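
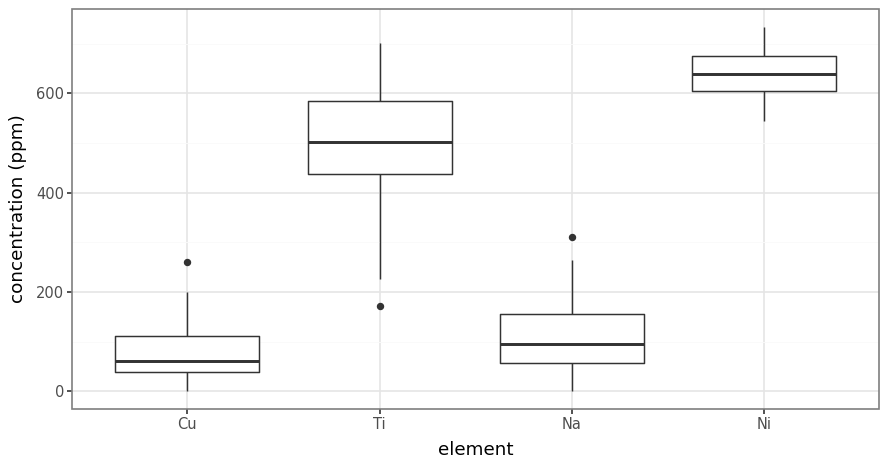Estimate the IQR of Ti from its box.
≈ 150

Q3 ≈ 600, Q1 ≈ 450; IQR ≈ 150.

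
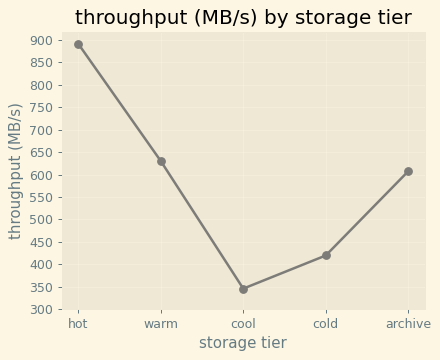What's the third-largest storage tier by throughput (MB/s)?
Top 4: hot ≈ 900, warm ≈ 650, archive ≈ 600, cold ≈ 400.

archive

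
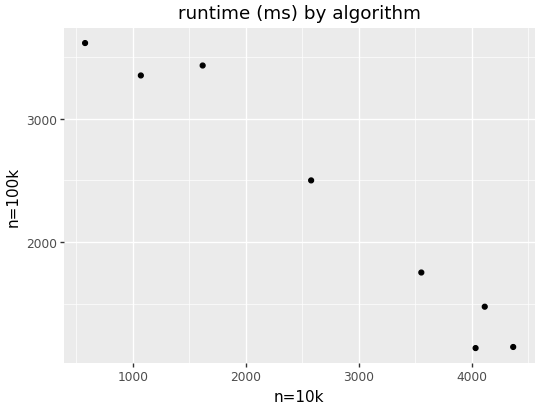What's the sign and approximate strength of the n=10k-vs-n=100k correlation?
negative, strong

Points are negatively correlated; strong (|r| ≈ 1.0).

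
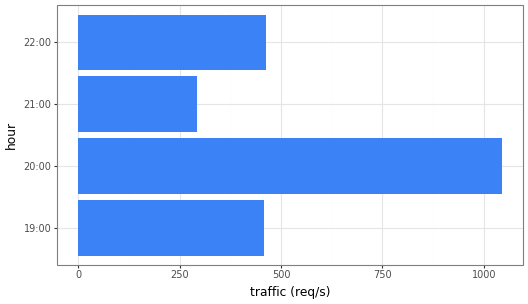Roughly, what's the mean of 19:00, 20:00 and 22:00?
(500 + 1000 + 500) / 3 ≈ 667.

≈ 667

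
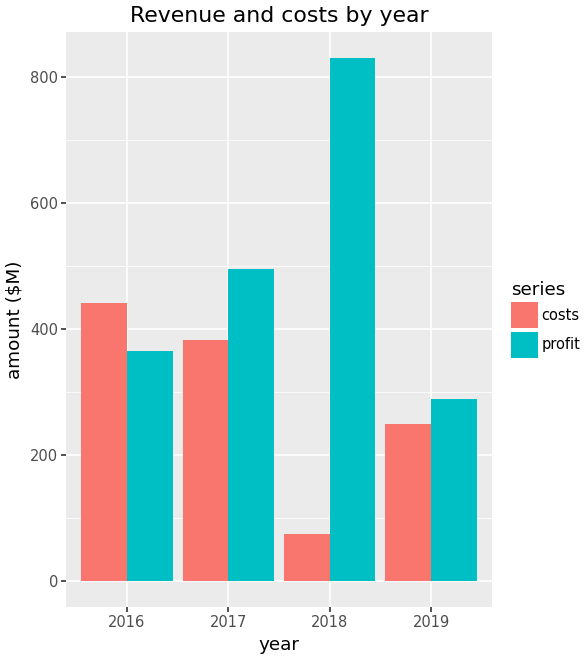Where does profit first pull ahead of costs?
2017

2016: profit ≈ 400 vs costs ≈ 400 (not yet); 2017: profit ≈ 500 vs costs ≈ 400 (first crossover).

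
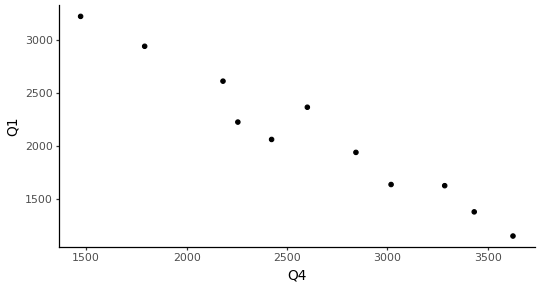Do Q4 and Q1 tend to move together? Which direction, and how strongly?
Points are negatively correlated; strong (|r| ≈ 1.0).

negative, strong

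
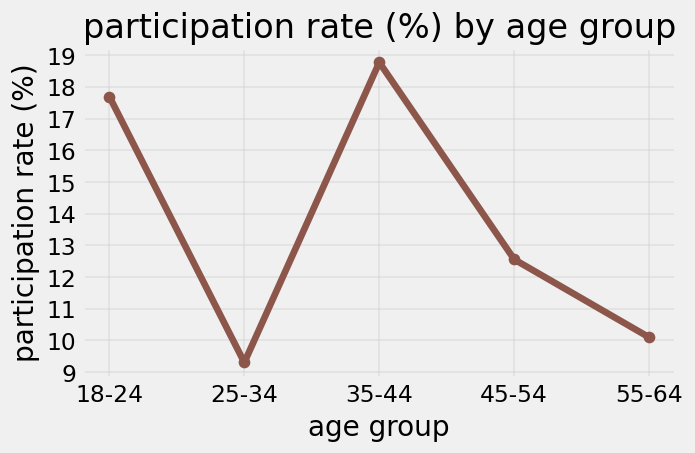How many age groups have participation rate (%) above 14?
Above 14: 18-24, 35-44.

2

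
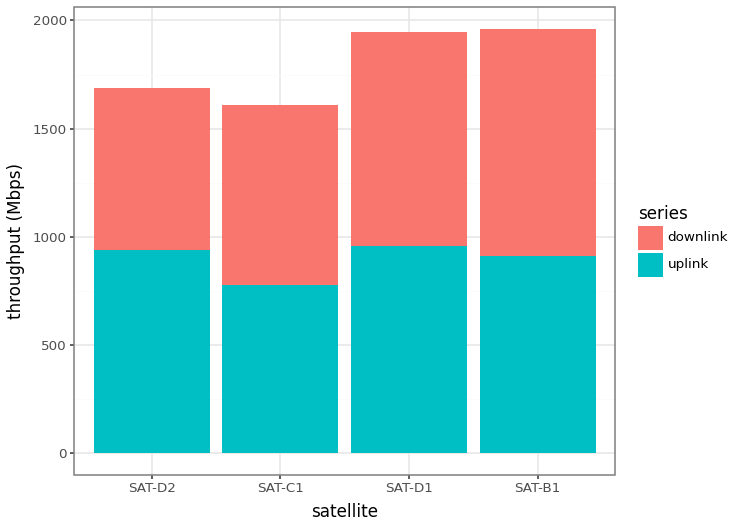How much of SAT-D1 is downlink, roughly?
downlink top ≈ 2000, bottom ≈ 1000; segment ≈ 1000.

≈ 1000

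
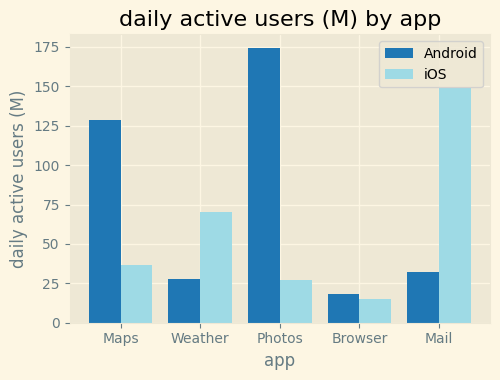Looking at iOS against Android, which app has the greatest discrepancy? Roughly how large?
Photos, ≈ 160 M

Photos: iOS ≈ 20, Android ≈ 180 → gap ≈ 160. Next-largest (Mail) is only ≈ 100.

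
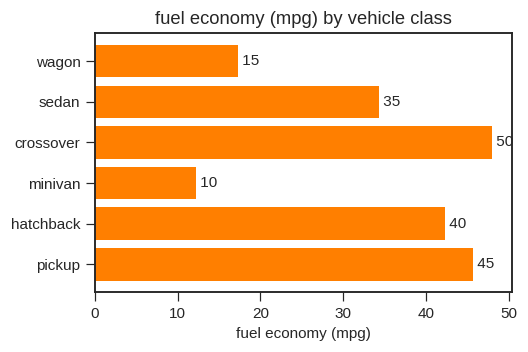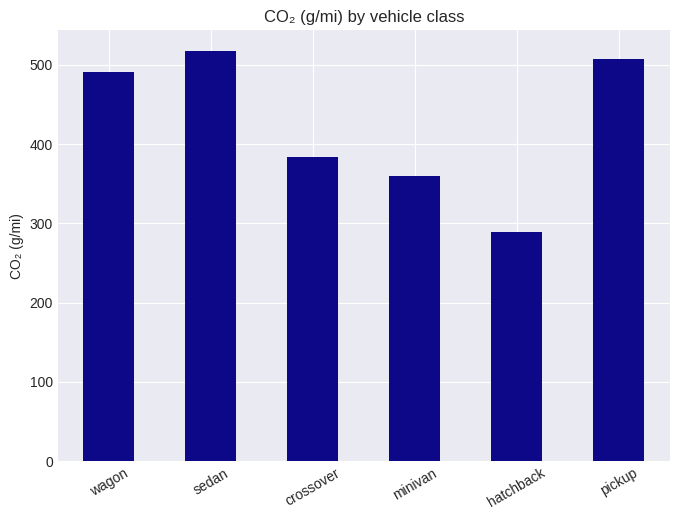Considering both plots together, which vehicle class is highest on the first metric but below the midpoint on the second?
crossover

Chart 2 median CO₂ (g/mi) ≈ 450; below-median vehicle classes: crossover, minivan, hatchback. Among those, crossover has the highest fuel economy (mpg) (≈ 50).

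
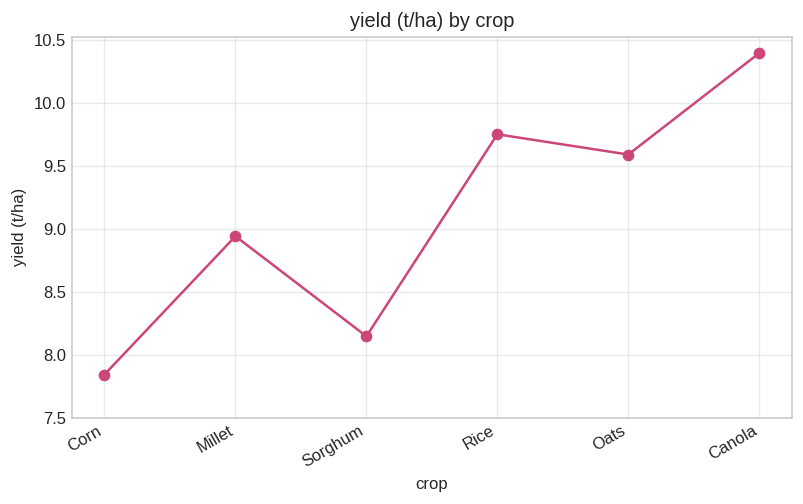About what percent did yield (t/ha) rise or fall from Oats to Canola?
≈ +10.5%

Oats ≈ 9.5, Canola ≈ 10.5; (10.5 − 9.5) / 9.5 ≈ +10.5%.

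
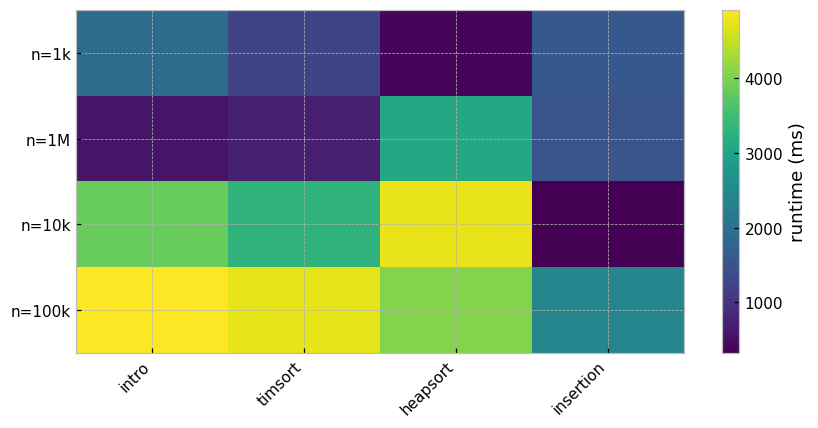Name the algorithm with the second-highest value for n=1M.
Top 3 for n=1M: heapsort ≈ 3000, insertion ≈ 1500, timsort ≈ 500.

insertion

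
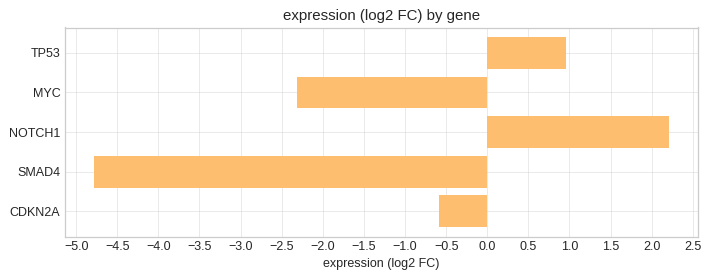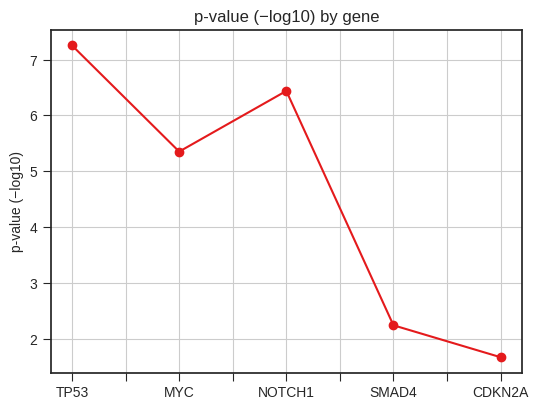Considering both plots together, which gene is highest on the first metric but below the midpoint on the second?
CDKN2A

Chart 2 median p-value (−log10) ≈ 5; below-median genes: SMAD4, CDKN2A. Among those, CDKN2A has the highest expression (log2 FC) (≈ -0.5).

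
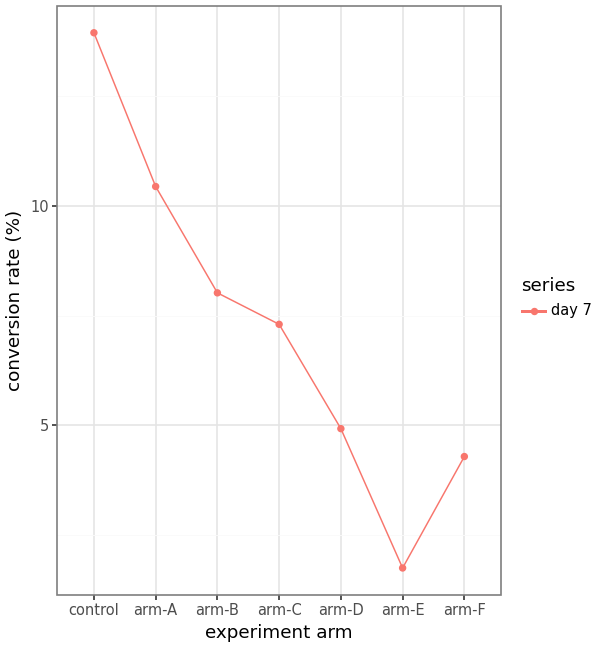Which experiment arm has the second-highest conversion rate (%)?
Top 3: control ≈ 14, arm-A ≈ 10, arm-B ≈ 8.

arm-A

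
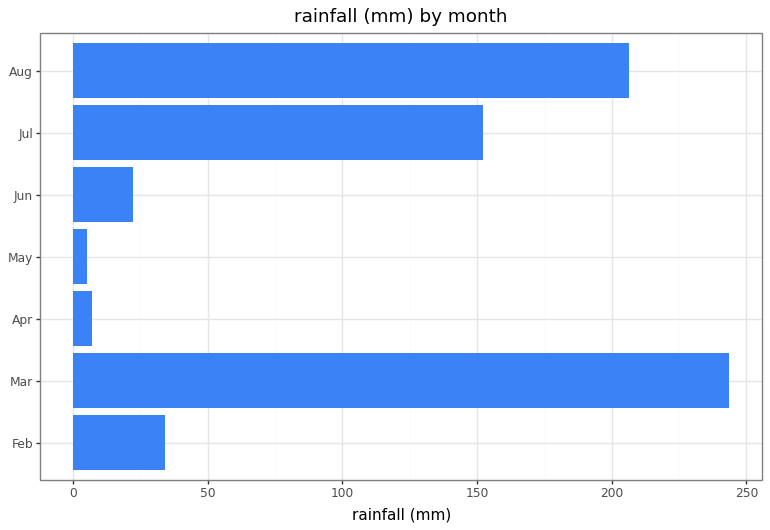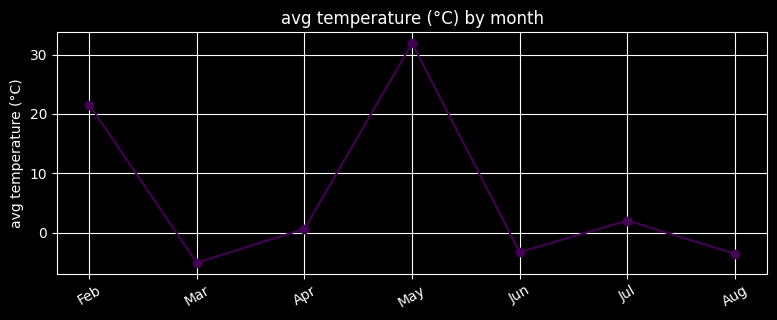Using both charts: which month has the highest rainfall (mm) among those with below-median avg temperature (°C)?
Chart 2 median avg temperature (°C) ≈ 0; below-median months: Mar, Jun, Aug. Among those, Mar has the highest rainfall (mm) (≈ 250).

Mar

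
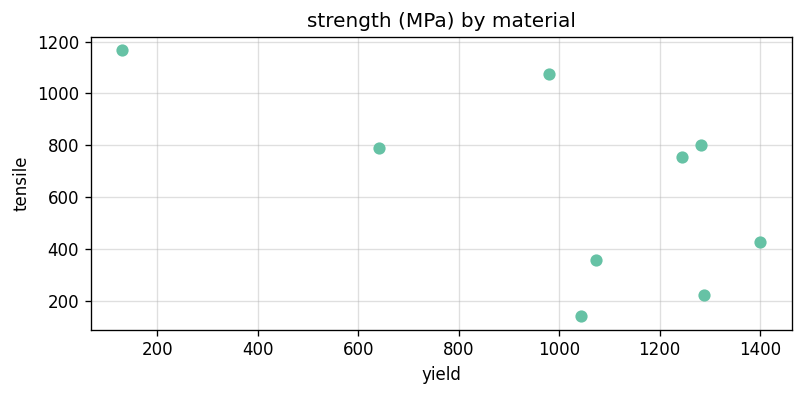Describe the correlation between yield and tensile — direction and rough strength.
Points are negatively correlated; moderate (|r| ≈ 0.6).

negative, moderate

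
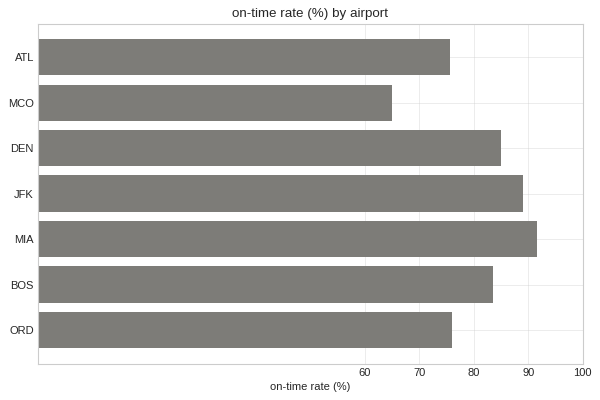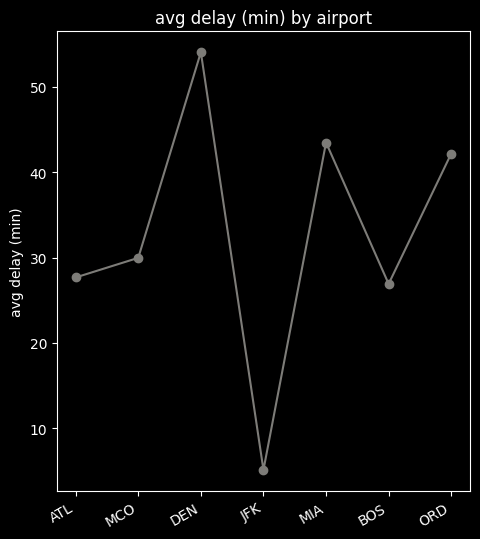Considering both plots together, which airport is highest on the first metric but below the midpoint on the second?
JFK

Chart 2 median avg delay (min) ≈ 30; below-median airports: ATL, JFK, BOS. Among those, JFK has the highest on-time rate (%) (≈ 90).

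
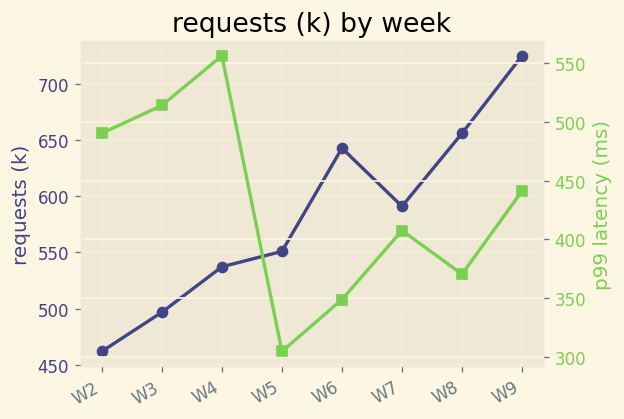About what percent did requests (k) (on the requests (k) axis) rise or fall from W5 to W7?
W5 ≈ 550, W7 ≈ 600; (600 − 550) / 550 ≈ +9.1%.

≈ +9.1%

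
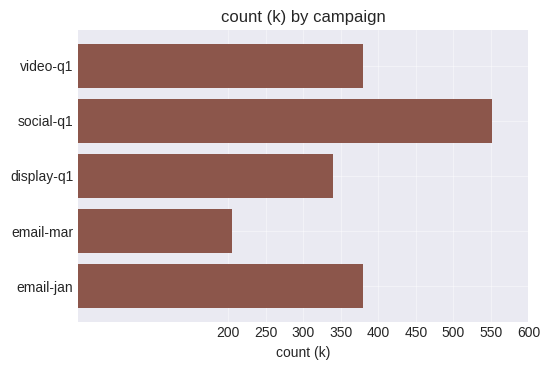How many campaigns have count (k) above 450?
Above 450: social-q1.

1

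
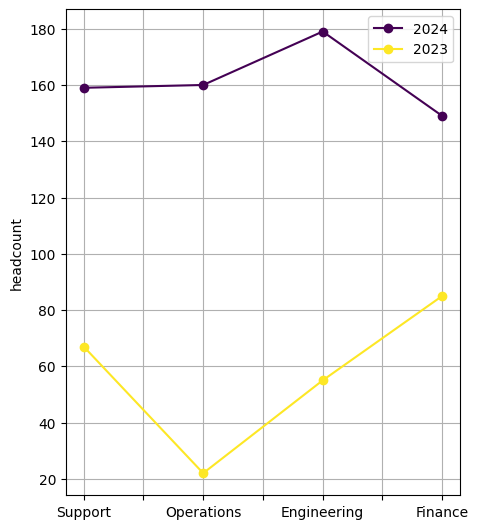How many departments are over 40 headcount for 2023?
3

Above 40: Support, Engineering, Finance.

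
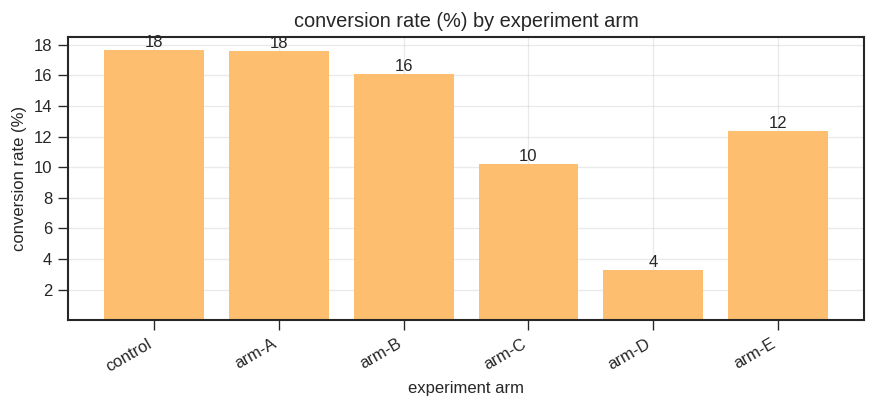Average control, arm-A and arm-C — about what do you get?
≈ 15

(18 + 18 + 10) / 3 ≈ 15.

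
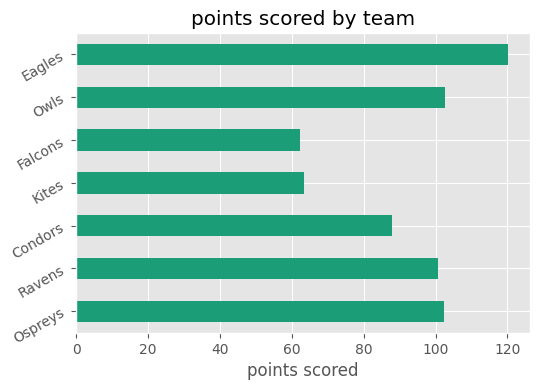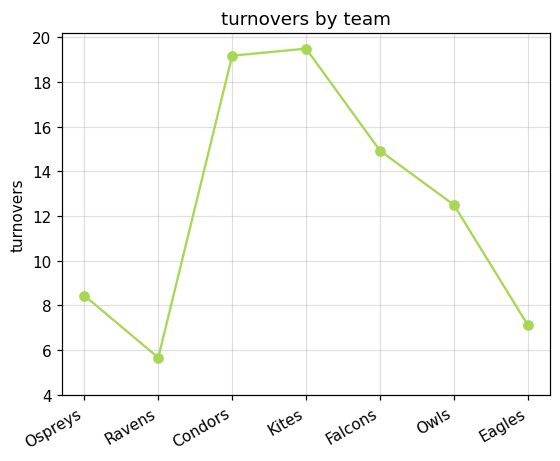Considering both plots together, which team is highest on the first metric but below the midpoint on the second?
Eagles

Chart 2 median turnovers ≈ 12; below-median teams: Ospreys, Ravens, Eagles. Among those, Eagles has the highest points scored (≈ 120).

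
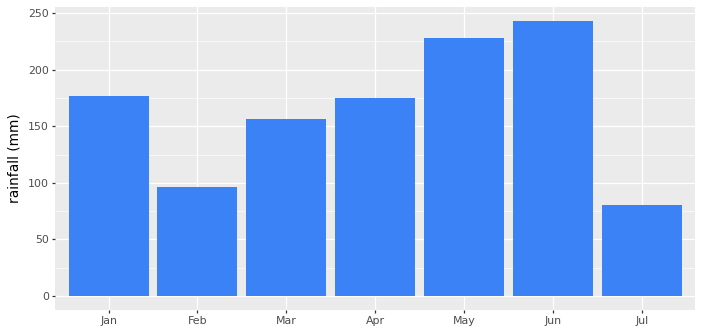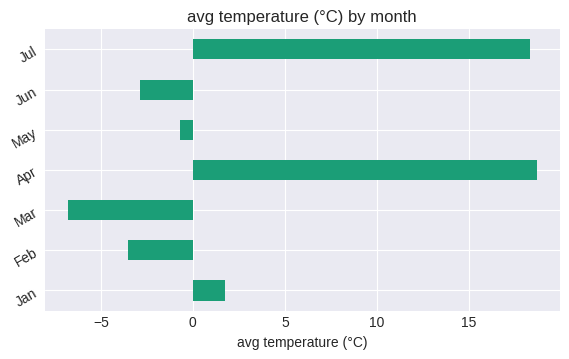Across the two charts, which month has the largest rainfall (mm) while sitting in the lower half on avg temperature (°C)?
Chart 2 median avg temperature (°C) ≈ 0; below-median months: Feb, Mar, Jun. Among those, Jun has the highest rainfall (mm) (≈ 250).

Jun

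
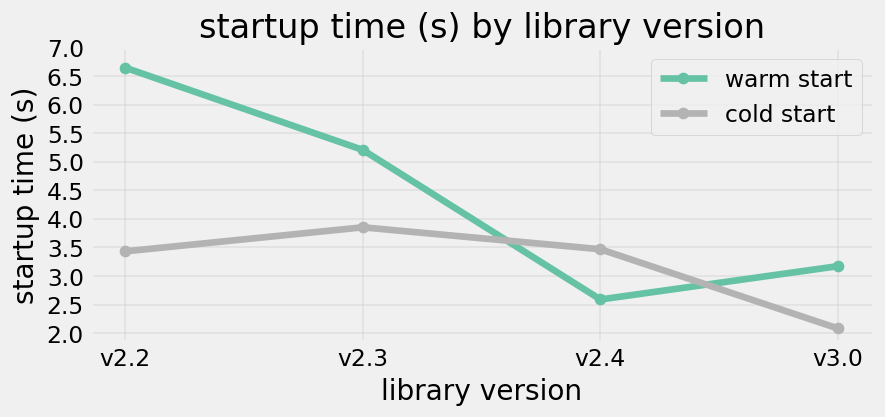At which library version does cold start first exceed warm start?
v2.4

v2.3: cold start ≈ 4.0 vs warm start ≈ 5.0 (not yet); v2.4: cold start ≈ 3.5 vs warm start ≈ 2.5 (first crossover).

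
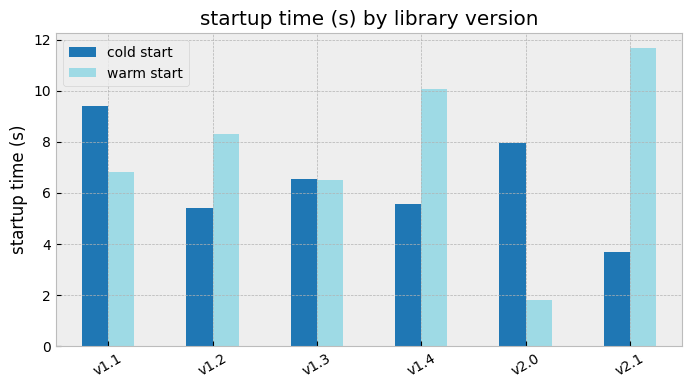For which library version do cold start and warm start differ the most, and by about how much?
v2.1: cold start ≈ 4, warm start ≈ 12 → gap ≈ 8. Next-largest (v2.0) is only ≈ 6.

v2.1, ≈ 8 s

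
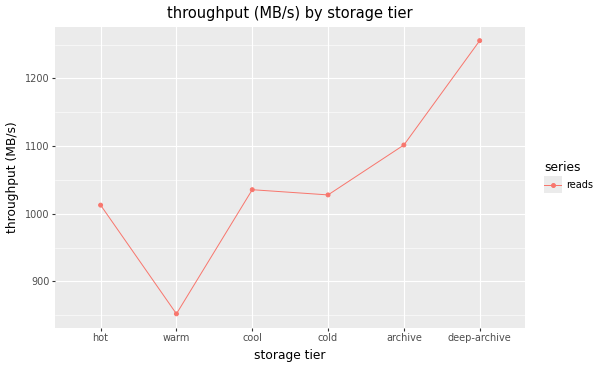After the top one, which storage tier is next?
archive

Top 3: deep-archive ≈ 1250, archive ≈ 1100, cool ≈ 1050.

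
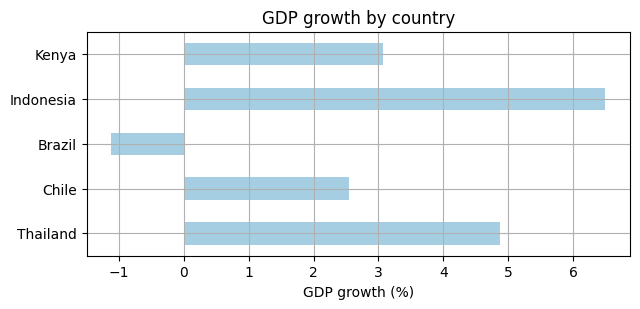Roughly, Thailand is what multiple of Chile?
≈ 1.67×

Thailand ≈ 5, Chile ≈ 3; 5/3 ≈ 1.67.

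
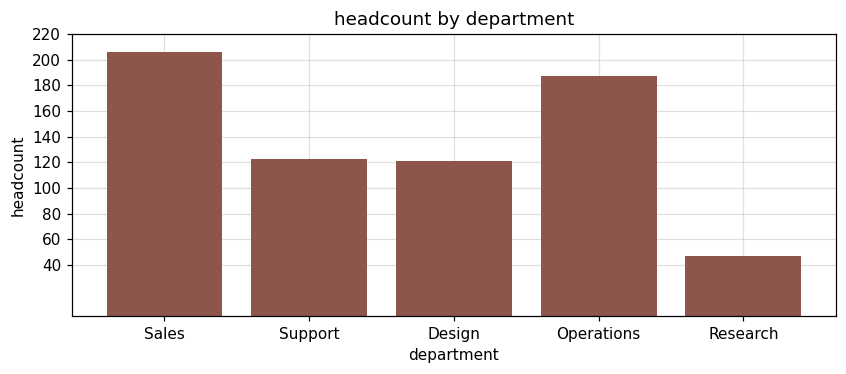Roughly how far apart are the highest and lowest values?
≈ 160

Max Sales ≈ 200, min Research ≈ 40; range ≈ 160.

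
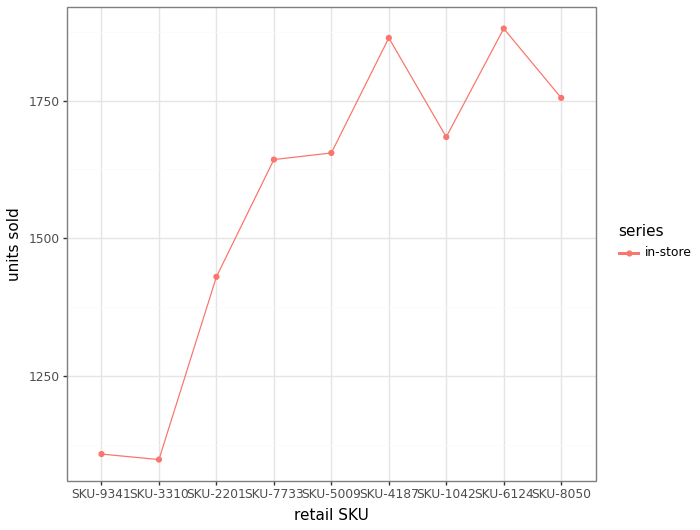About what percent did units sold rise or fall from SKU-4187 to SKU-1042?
SKU-4187 ≈ 1900, SKU-1042 ≈ 1700; (1700 − 1900) / 1900 ≈ -10.5%.

≈ -10.5%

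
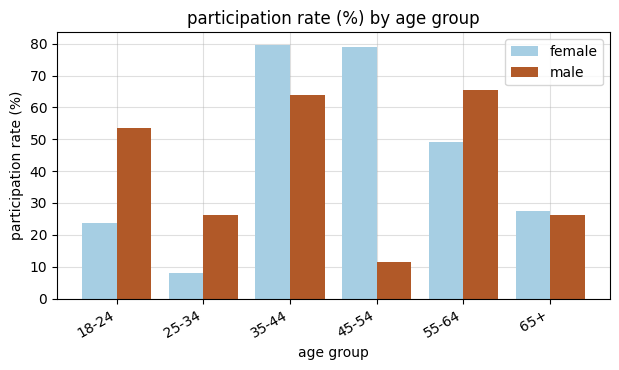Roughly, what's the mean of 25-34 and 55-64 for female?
(10 + 50) / 2 ≈ 30.

≈ 30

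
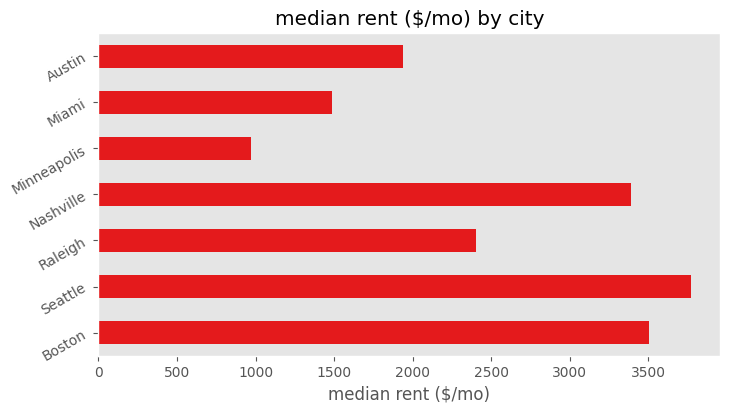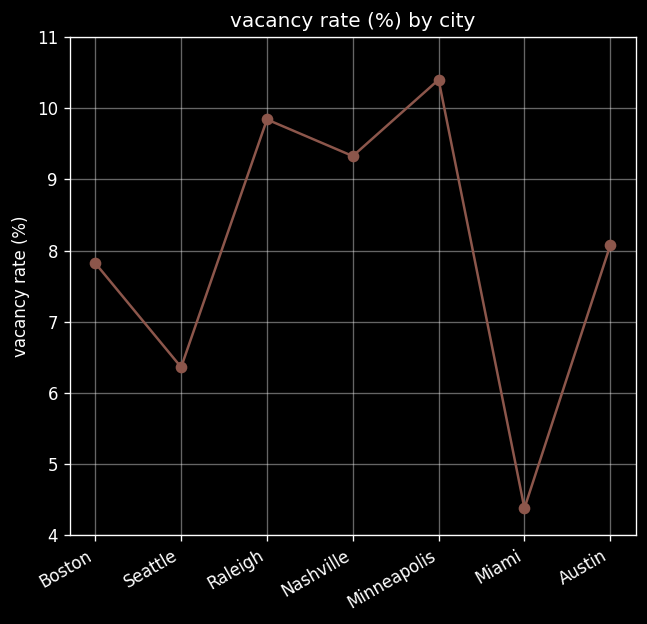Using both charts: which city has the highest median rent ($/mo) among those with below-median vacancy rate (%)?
Seattle

Chart 2 median vacancy rate (%) ≈ 8; below-median cities: Boston, Seattle, Miami. Among those, Seattle has the highest median rent ($/mo) (≈ 4000).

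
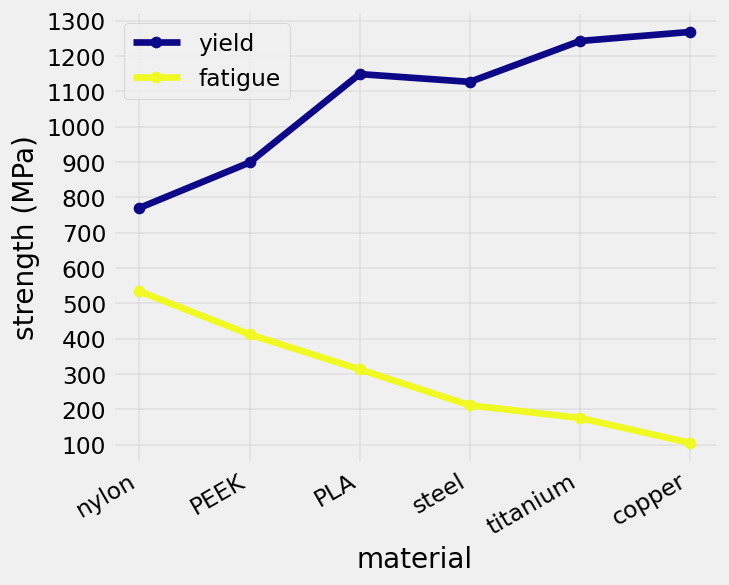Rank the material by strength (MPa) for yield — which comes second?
Top 3 for yield: copper ≈ 1300, titanium ≈ 1200, PLA ≈ 1100.

titanium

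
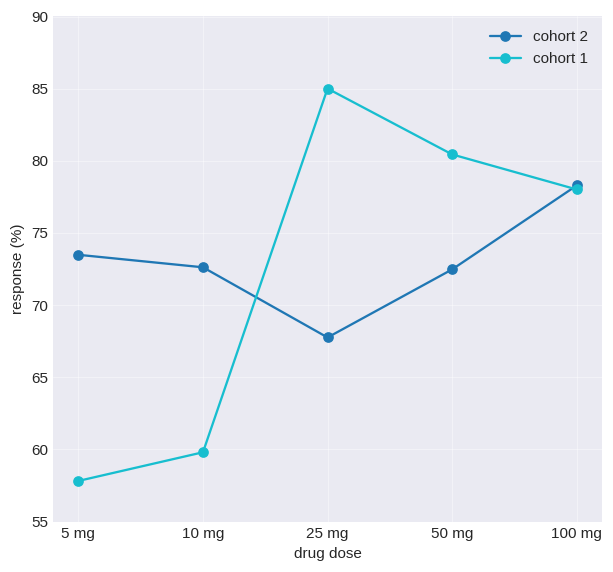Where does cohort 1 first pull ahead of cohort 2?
25 mg

10 mg: cohort 1 ≈ 60 vs cohort 2 ≈ 75 (not yet); 25 mg: cohort 1 ≈ 85 vs cohort 2 ≈ 70 (first crossover).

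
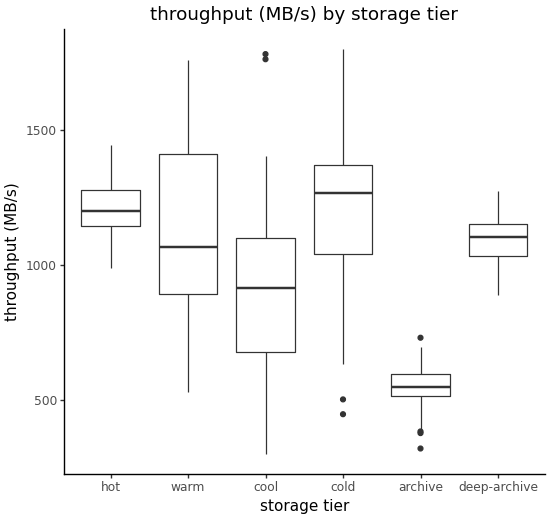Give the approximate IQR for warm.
Q3 ≈ 1400, Q1 ≈ 900; IQR ≈ 500.

≈ 500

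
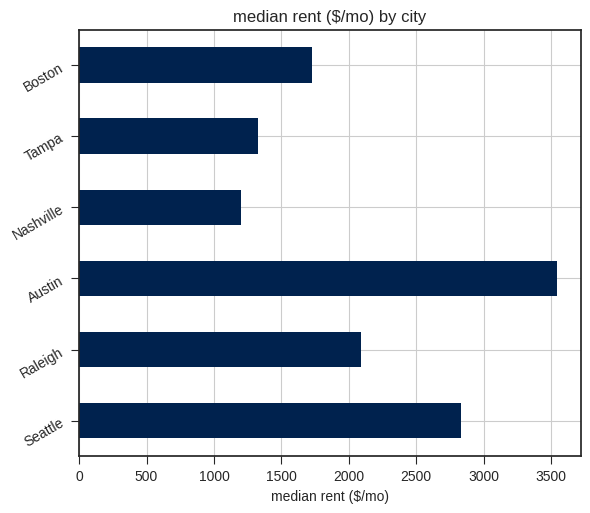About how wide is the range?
≈ 2500

Max Austin ≈ 3500, min Nashville ≈ 1000; range ≈ 2500.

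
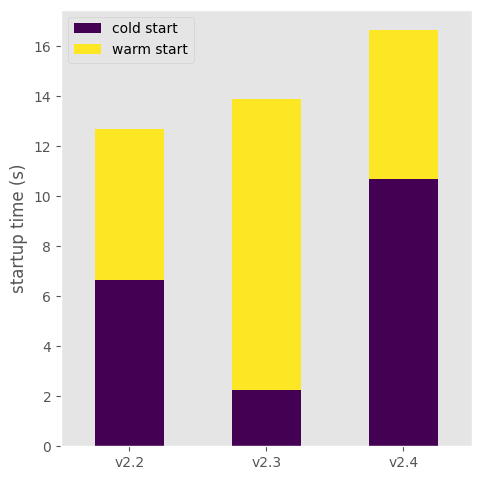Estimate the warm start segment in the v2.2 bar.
warm start top ≈ 12, bottom ≈ 6; segment ≈ 6.

≈ 6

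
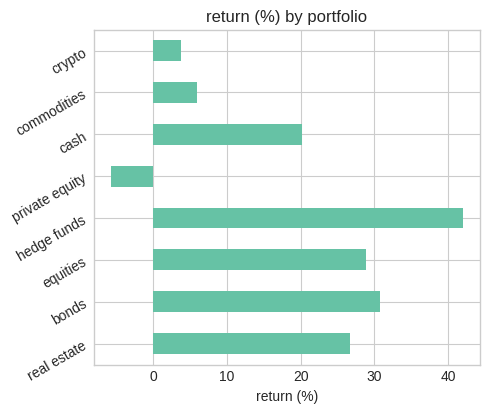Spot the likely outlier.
private equity ≈ -5; the rest sit between ≈ 5 and ≈ 40.

private equity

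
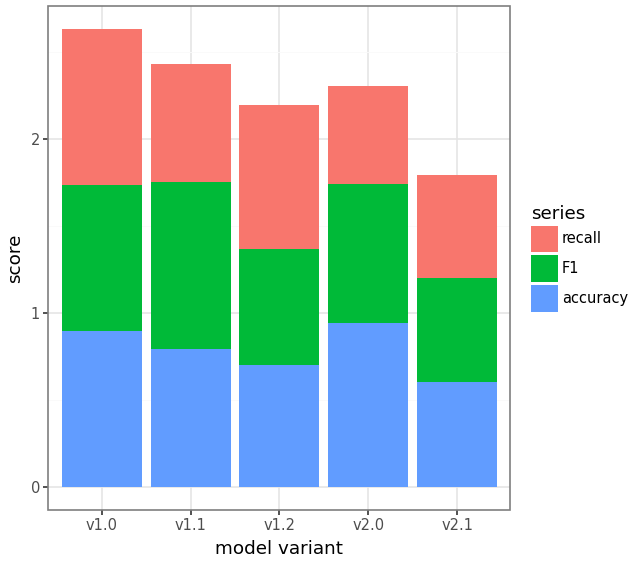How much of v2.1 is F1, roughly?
≈ 0.5

F1 top ≈ 1.0, bottom ≈ 0.5; segment ≈ 0.5.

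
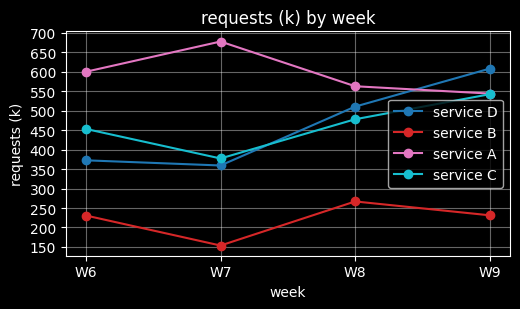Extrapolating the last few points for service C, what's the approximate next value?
Last three: 400, 500, 550 → slope ≈ 75/step → next ≈ 625.

≈ 625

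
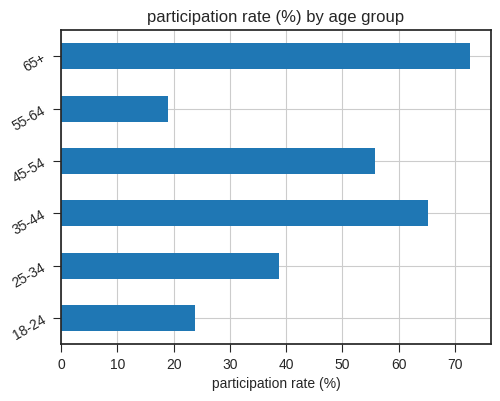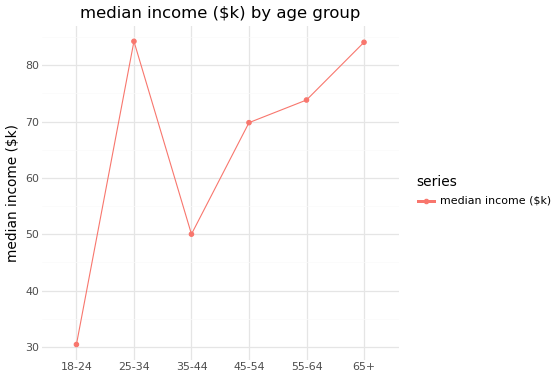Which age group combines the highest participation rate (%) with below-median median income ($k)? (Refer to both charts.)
35-44

Chart 2 median median income ($k) ≈ 70; below-median age groups: 18-24, 35-44, 45-54. Among those, 35-44 has the highest participation rate (%) (≈ 70).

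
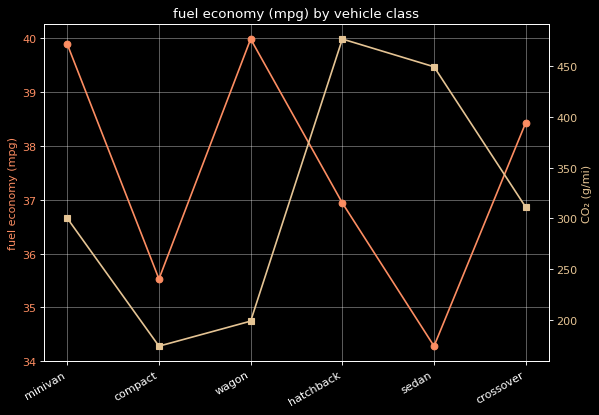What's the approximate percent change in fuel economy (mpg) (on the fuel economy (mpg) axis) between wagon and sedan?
wagon ≈ 40.0, sedan ≈ 34.5; (34.5 − 40.0) / 40.0 ≈ -13.8%.

≈ -13.8%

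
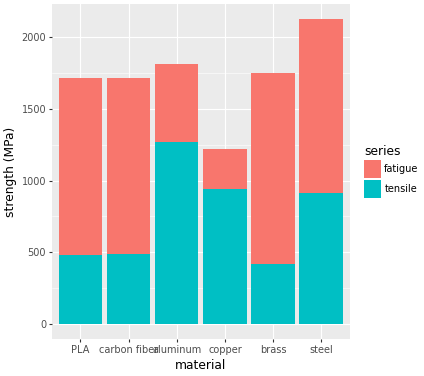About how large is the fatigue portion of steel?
≈ 1200

fatigue top ≈ 2200, bottom ≈ 1000; segment ≈ 1200.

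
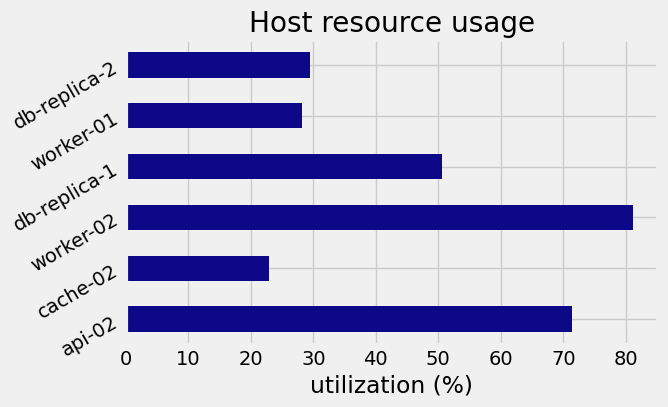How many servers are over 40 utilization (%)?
3

Above 40: api-02, worker-02, db-replica-1.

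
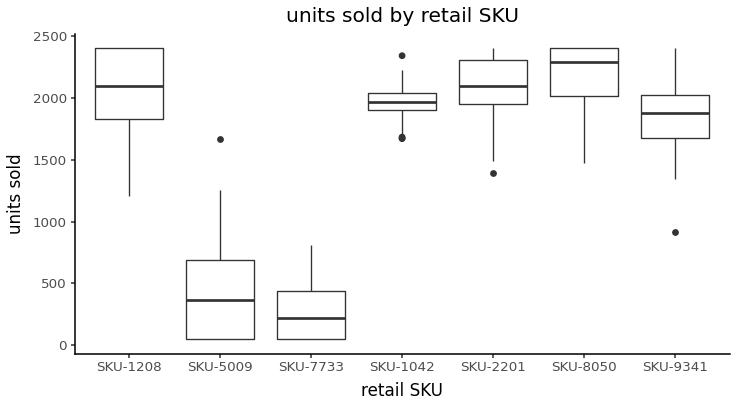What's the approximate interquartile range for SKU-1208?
≈ 600

Q3 ≈ 2400, Q1 ≈ 1800; IQR ≈ 600.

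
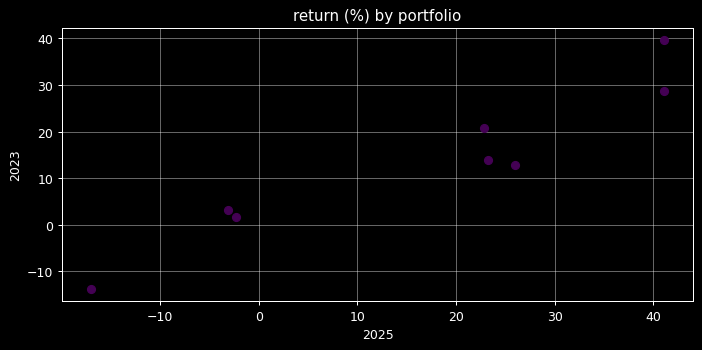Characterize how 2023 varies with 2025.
positive, strong

Points are positively correlated; strong (|r| ≈ 1.0).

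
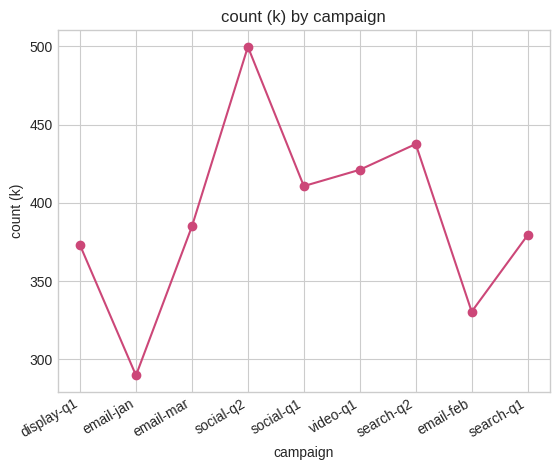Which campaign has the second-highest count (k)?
search-q2

Top 3: social-q2 ≈ 500, search-q2 ≈ 440, video-q1 ≈ 420.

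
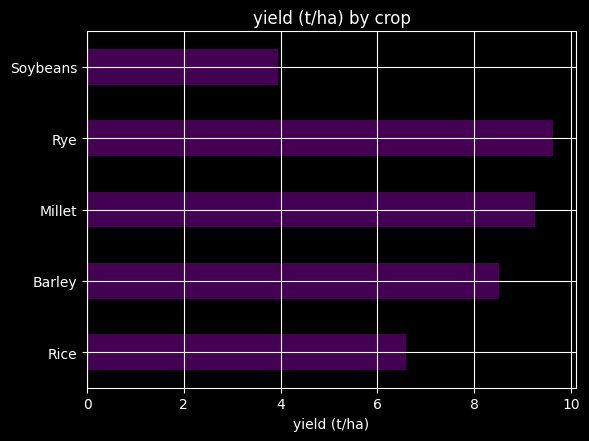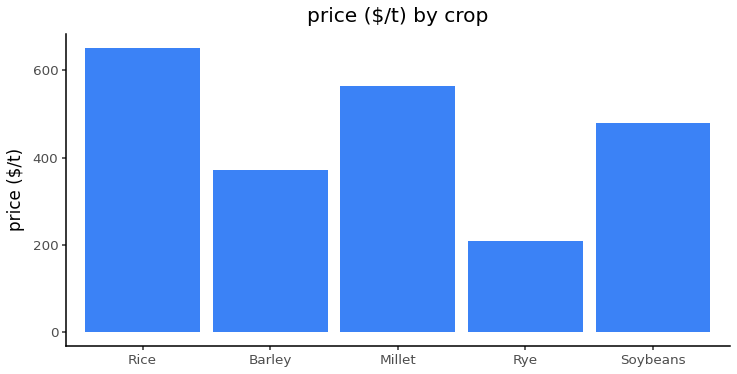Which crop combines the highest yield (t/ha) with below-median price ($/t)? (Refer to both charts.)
Rye

Chart 2 median price ($/t) ≈ 500; below-median crops: Barley, Rye. Among those, Rye has the highest yield (t/ha) (≈ 10).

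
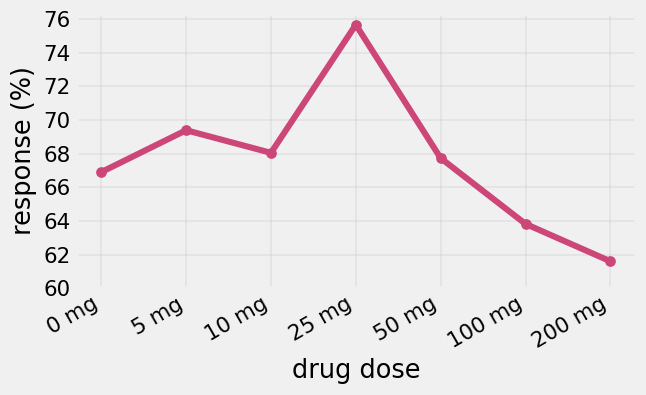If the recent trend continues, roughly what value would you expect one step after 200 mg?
Last three: 68, 64, 62 → slope ≈ -3/step → next ≈ 59.

≈ 59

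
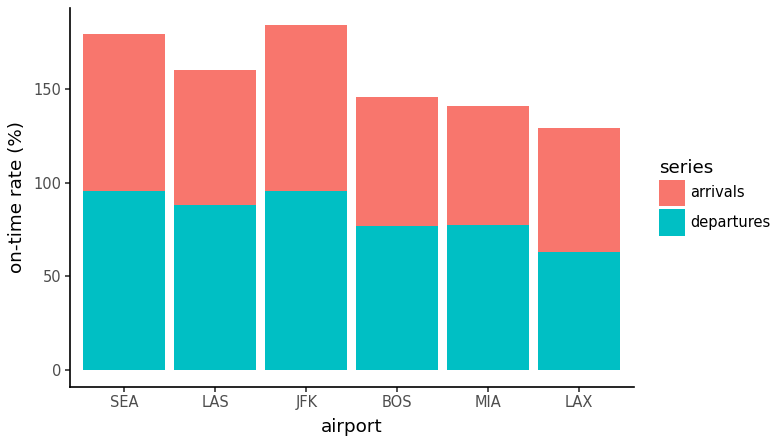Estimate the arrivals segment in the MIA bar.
arrivals top ≈ 140, bottom ≈ 80; segment ≈ 60.

≈ 60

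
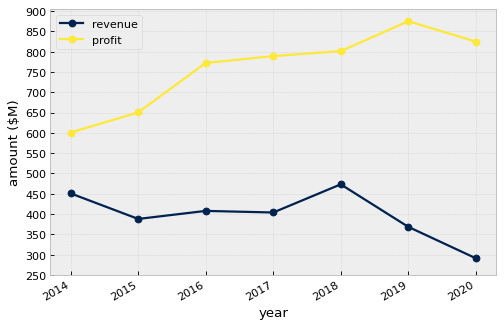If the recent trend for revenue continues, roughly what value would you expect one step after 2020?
Last three: 450, 350, 300 → slope ≈ -75/step → next ≈ 225.

≈ 225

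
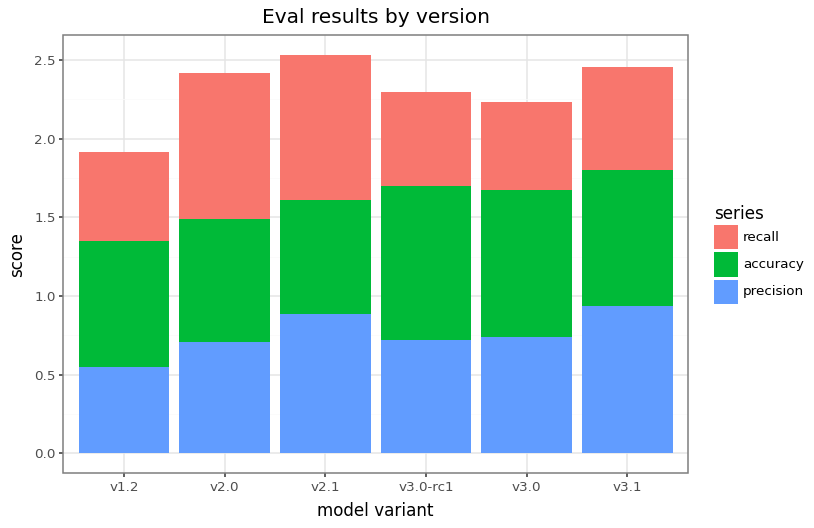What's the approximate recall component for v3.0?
recall top ≈ 2.0, bottom ≈ 1.5; segment ≈ 0.5.

≈ 0.5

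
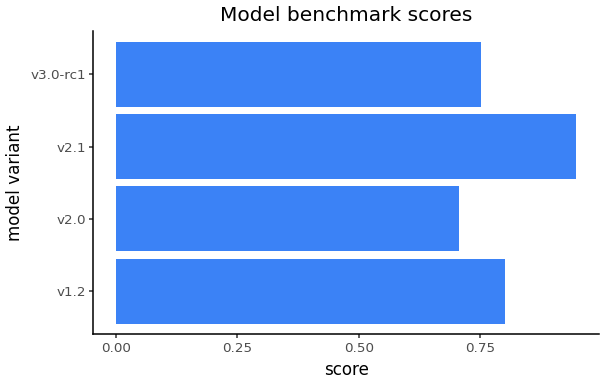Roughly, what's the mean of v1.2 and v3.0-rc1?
(0.8 + 0.8) / 2 ≈ 0.8.

≈ 0.8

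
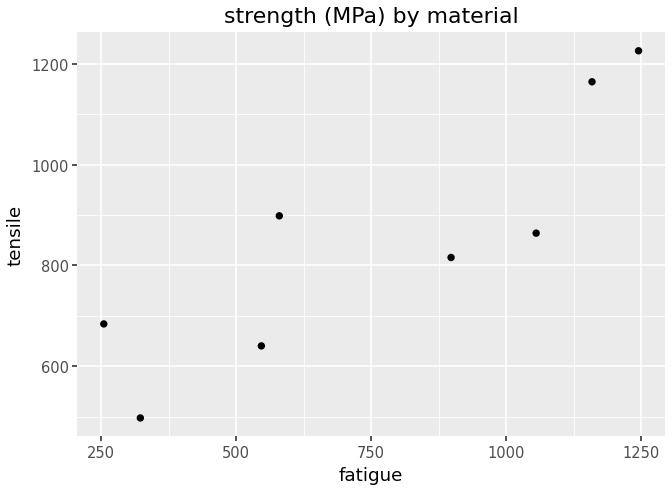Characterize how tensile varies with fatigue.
positive, strong

Points are positively correlated; strong (|r| ≈ 0.9).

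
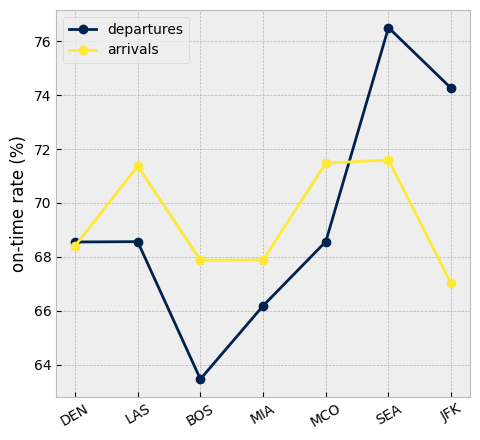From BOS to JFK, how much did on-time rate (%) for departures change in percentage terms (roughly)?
≈ +15.6%

BOS ≈ 64, JFK ≈ 74; (74 − 64) / 64 ≈ +15.6%.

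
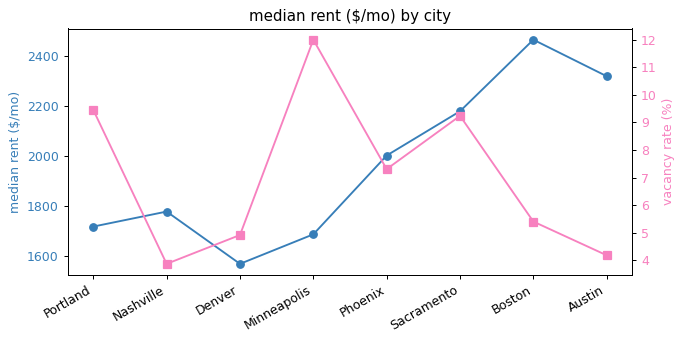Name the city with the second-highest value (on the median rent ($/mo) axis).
Austin

Top 3 (on the median rent ($/mo) axis): Boston ≈ 2500, Austin ≈ 2300, Sacramento ≈ 2200.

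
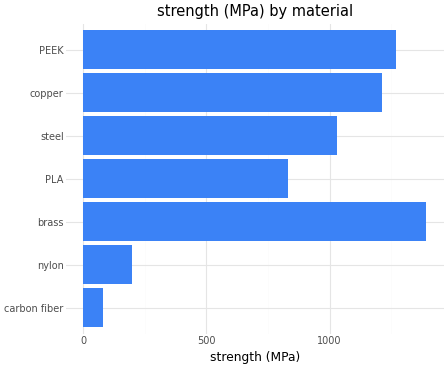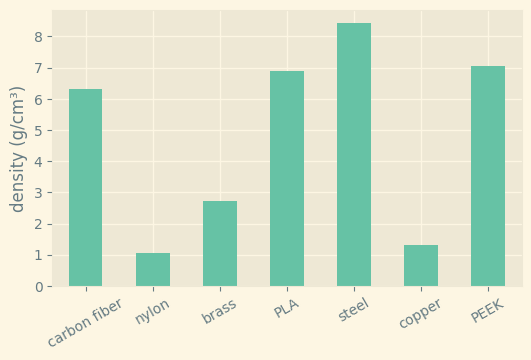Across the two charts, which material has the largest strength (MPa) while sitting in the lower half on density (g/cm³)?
Chart 2 median density (g/cm³) ≈ 6; below-median materials: nylon, brass, copper. Among those, brass has the highest strength (MPa) (≈ 1400).

brass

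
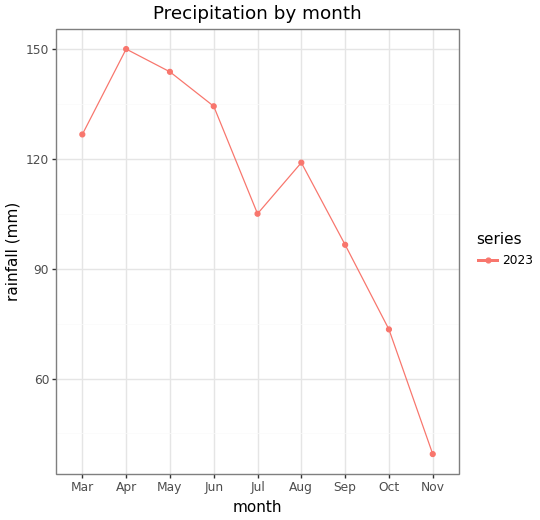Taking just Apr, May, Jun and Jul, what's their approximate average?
≈ 132

(150 + 140 + 130 + 110) / 4 ≈ 132.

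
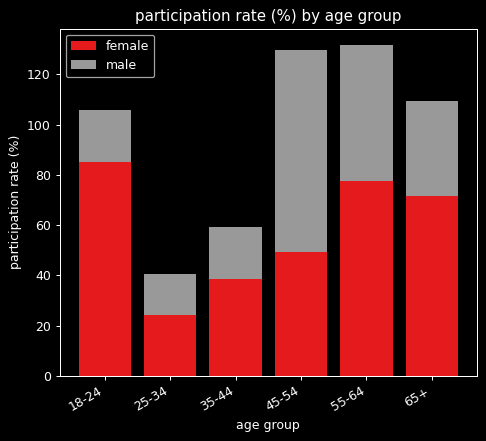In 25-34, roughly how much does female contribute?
≈ 20

female top ≈ 20, bottom ≈ 0; segment ≈ 20.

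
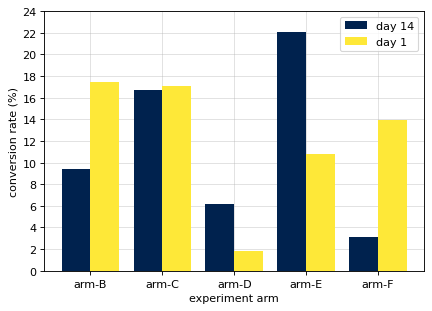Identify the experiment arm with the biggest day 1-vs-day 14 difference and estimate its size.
arm-E: day 1 ≈ 10, day 14 ≈ 22 → gap ≈ 12. Next-largest (arm-F) is only ≈ 10.

arm-E, ≈ 12 %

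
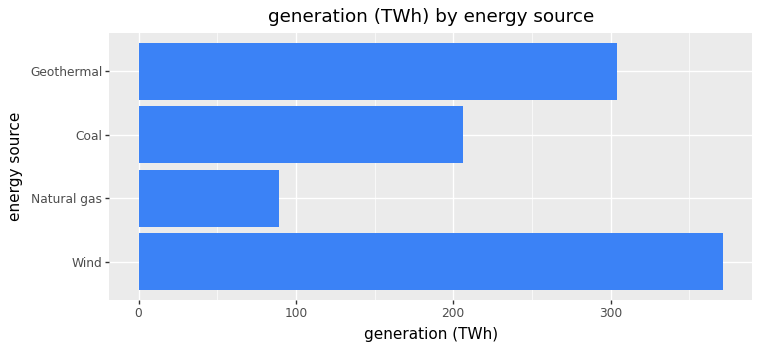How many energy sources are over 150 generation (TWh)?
Above 150: Wind, Coal, Geothermal.

3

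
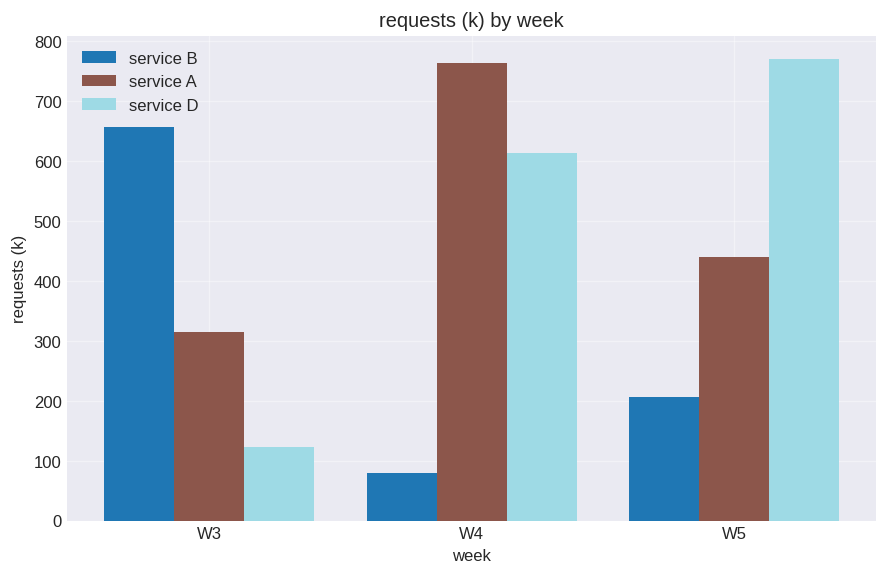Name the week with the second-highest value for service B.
W5

Top 3 for service B: W3 ≈ 700, W5 ≈ 200, W4 ≈ 100.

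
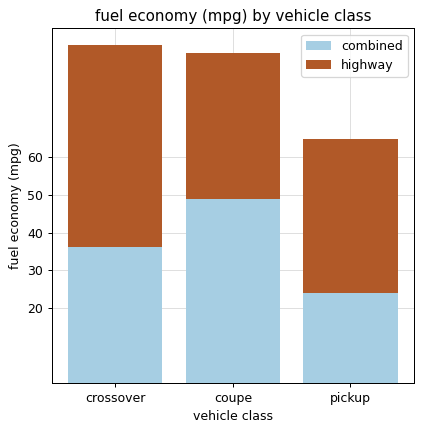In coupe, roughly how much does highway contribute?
≈ 40

highway top ≈ 90, bottom ≈ 50; segment ≈ 40.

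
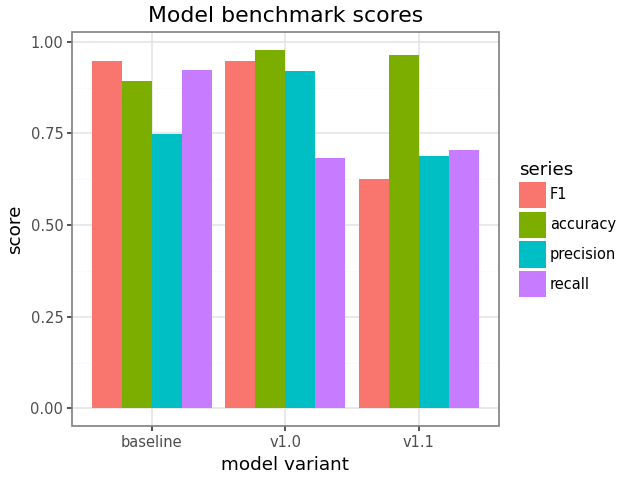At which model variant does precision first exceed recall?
v1.0

baseline: precision ≈ 0.7 vs recall ≈ 0.9 (not yet); v1.0: precision ≈ 0.9 vs recall ≈ 0.7 (first crossover).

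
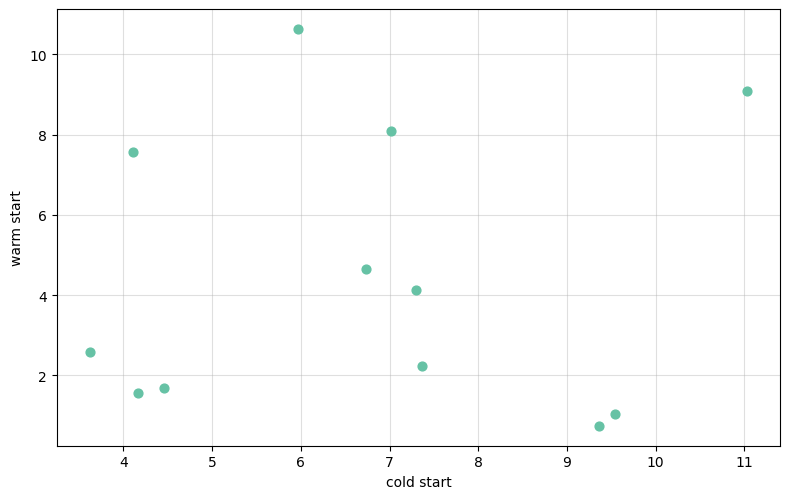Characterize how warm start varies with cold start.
Points are roughly uncorrelated; weak (|r| ≈ 0.1).

no clear correlation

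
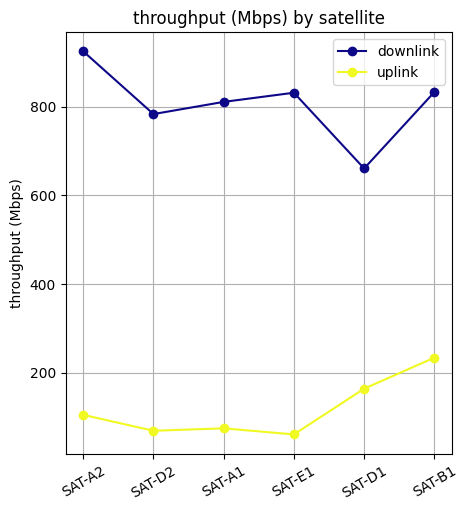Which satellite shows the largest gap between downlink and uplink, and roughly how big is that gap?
SAT-A2, ≈ 800 Mbps

SAT-A2: downlink ≈ 900, uplink ≈ 100 → gap ≈ 800. Next-largest (SAT-E1) is only ≈ 700.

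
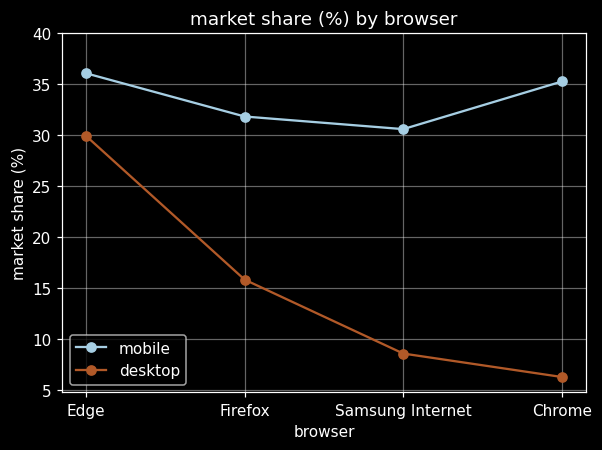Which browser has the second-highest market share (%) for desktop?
Firefox

Top 3 for desktop: Edge ≈ 30, Firefox ≈ 15, Samsung Internet ≈ 10.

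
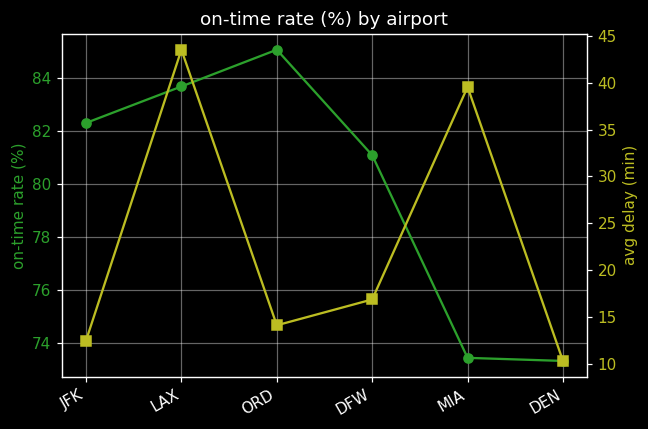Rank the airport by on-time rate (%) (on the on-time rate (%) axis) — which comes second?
LAX

Top 3 (on the on-time rate (%) axis): ORD ≈ 85, LAX ≈ 84, JFK ≈ 82.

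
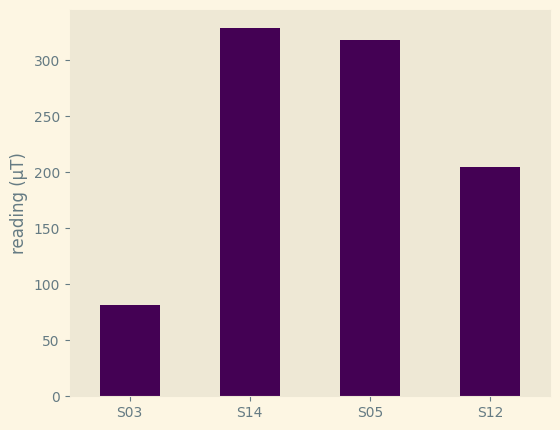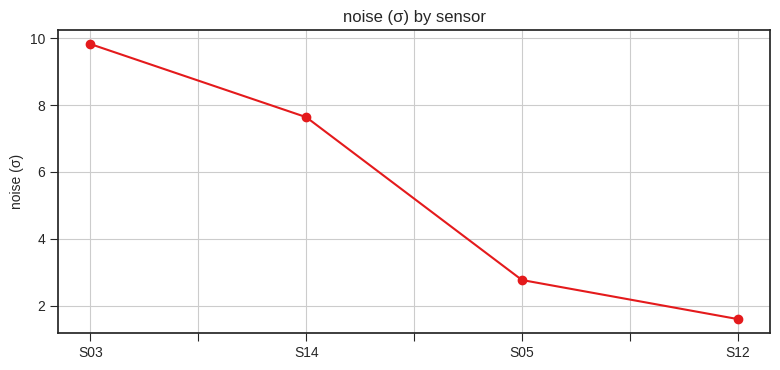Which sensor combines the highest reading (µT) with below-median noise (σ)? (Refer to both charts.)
Chart 2 median noise (σ) ≈ 5; below-median sensors: S05, S12. Among those, S05 has the highest reading (µT) (≈ 300).

S05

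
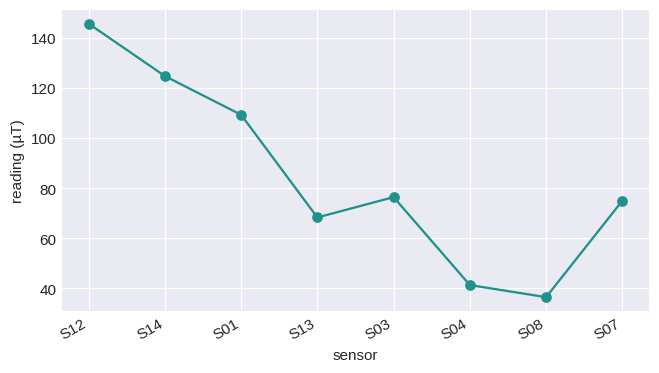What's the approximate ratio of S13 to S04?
S13 ≈ 70, S04 ≈ 40; 70/40 ≈ 1.75.

≈ 1.75×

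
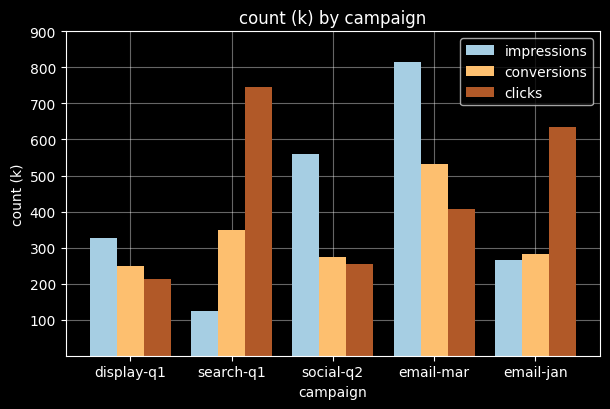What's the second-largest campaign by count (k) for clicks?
email-jan

Top 3 for clicks: search-q1 ≈ 700, email-jan ≈ 600, email-mar ≈ 400.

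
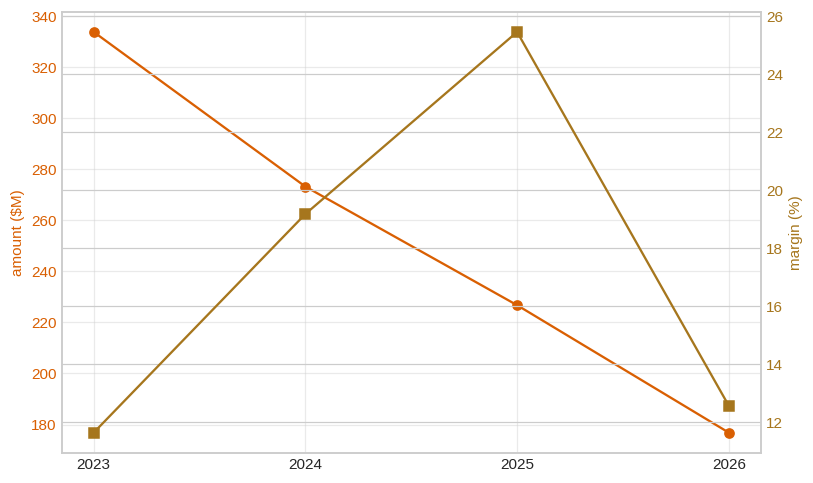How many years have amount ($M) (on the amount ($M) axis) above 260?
Above 260: 2023, 2024.

2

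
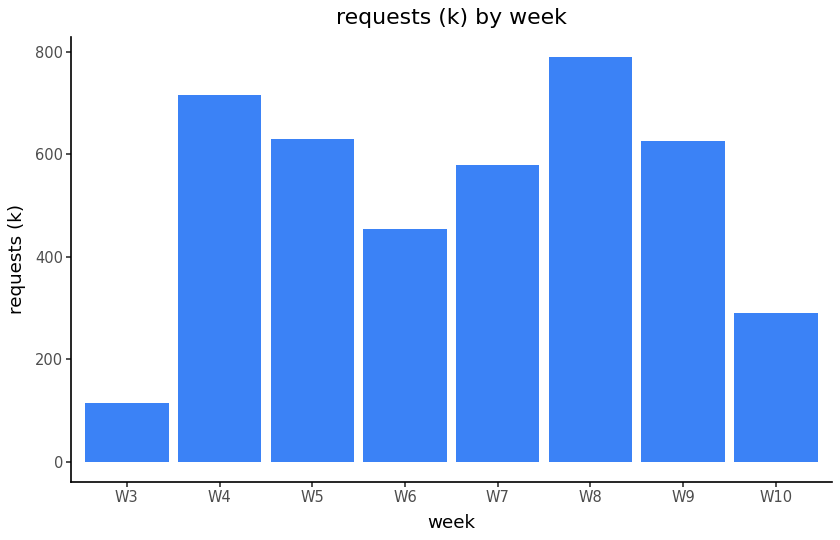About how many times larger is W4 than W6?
W4 ≈ 700, W6 ≈ 500; 700/500 ≈ 1.4.

≈ 1.4×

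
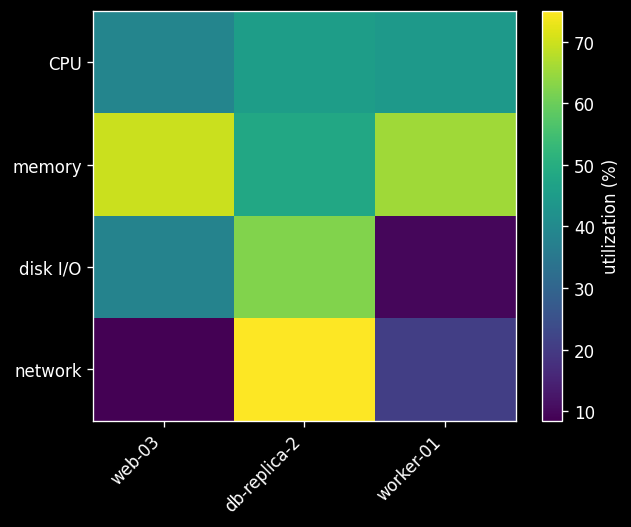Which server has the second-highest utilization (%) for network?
worker-01

Top 3 for network: db-replica-2 ≈ 80, worker-01 ≈ 20, web-03 ≈ 10.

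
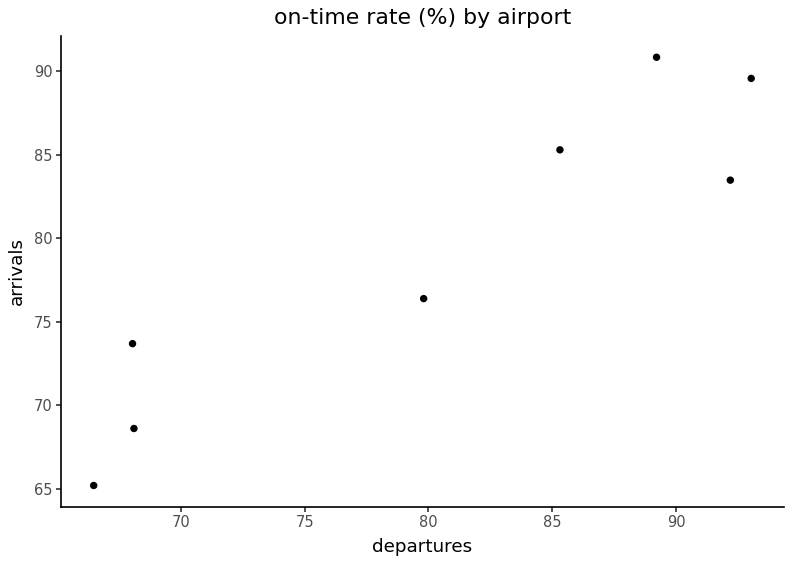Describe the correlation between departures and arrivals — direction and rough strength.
Points are positively correlated; strong (|r| ≈ 0.9).

positive, strong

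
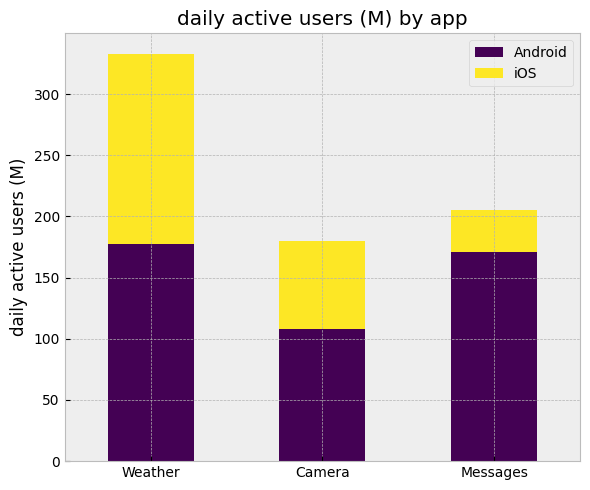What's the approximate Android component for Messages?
≈ 150

Android top ≈ 150, bottom ≈ 0; segment ≈ 150.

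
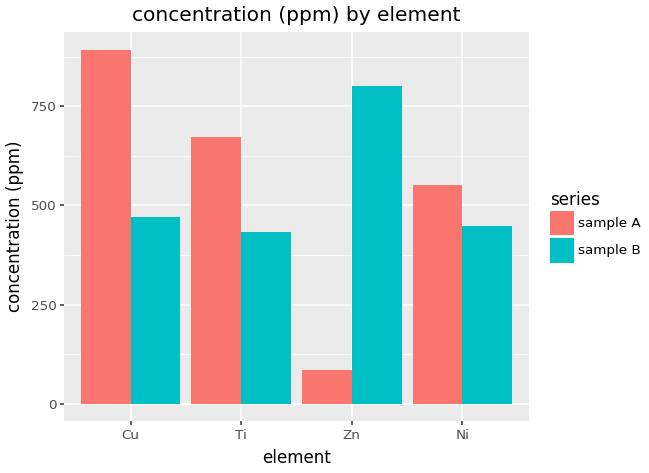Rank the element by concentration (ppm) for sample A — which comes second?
Top 3 for sample A: Cu ≈ 900, Ti ≈ 700, Ni ≈ 600.

Ti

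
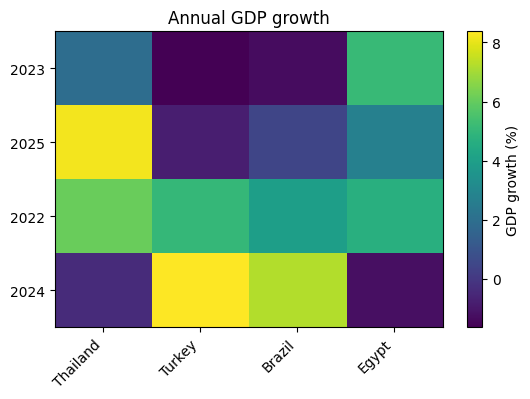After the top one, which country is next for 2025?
Egypt

Top 3 for 2025: Thailand ≈ 8, Egypt ≈ 3, Brazil ≈ 0.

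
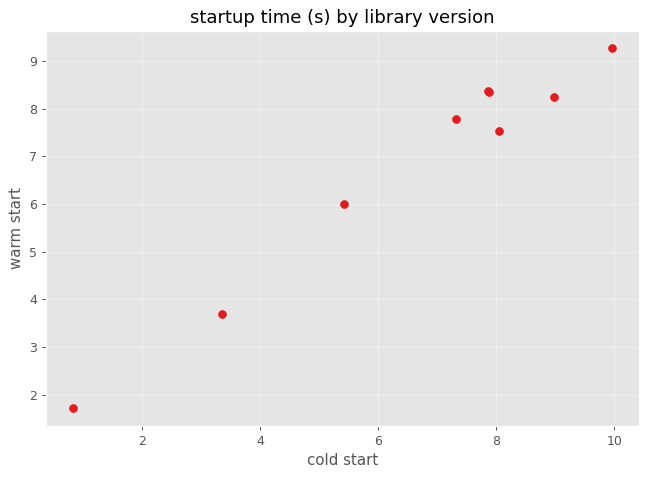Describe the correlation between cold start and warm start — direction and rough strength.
Points are positively correlated; strong (|r| ≈ 1.0).

positive, strong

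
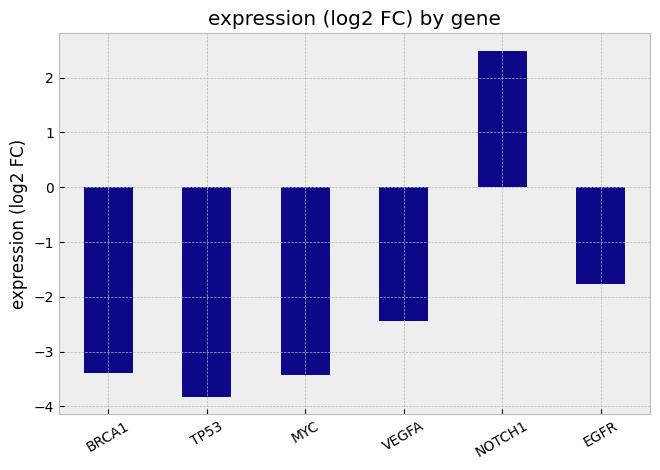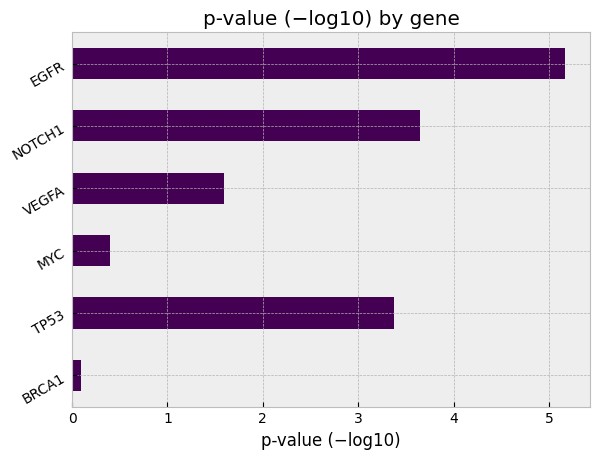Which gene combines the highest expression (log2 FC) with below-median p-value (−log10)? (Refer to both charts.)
VEGFA

Chart 2 median p-value (−log10) ≈ 2.5; below-median genes: BRCA1, MYC, VEGFA. Among those, VEGFA has the highest expression (log2 FC) (≈ -2.5).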